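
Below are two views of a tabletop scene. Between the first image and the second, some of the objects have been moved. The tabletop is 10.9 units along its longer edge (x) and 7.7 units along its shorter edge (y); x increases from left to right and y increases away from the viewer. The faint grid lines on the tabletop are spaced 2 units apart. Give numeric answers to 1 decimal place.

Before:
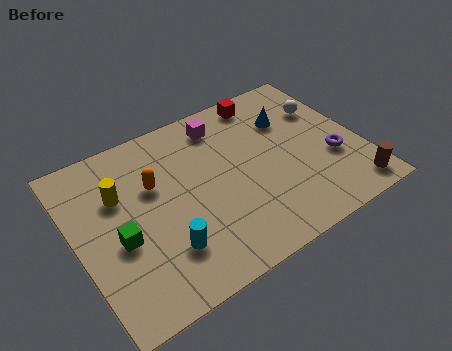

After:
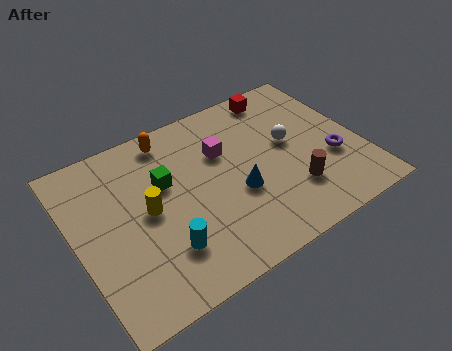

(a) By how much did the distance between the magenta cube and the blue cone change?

-0.6

Before: roughly 2.7 units apart; after: 2.1. That's 0.6 units closer together.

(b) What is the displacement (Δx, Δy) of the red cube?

(0.6, 0.0)

The red cube started near (7.8, 6.8) and ended near (8.4, 6.8).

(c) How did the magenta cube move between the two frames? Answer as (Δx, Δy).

(-0.2, -1.3)

The magenta cube started near (6.0, 6.4) and ended near (5.8, 5.1).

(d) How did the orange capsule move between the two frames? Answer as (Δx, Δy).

(0.9, 1.8)

The orange capsule was at about (3.1, 4.9) and moved to about (4.0, 6.7).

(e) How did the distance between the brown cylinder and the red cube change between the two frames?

-1.5

Before: roughly 6.2 units apart; after: 4.7. That's 1.5 units closer together.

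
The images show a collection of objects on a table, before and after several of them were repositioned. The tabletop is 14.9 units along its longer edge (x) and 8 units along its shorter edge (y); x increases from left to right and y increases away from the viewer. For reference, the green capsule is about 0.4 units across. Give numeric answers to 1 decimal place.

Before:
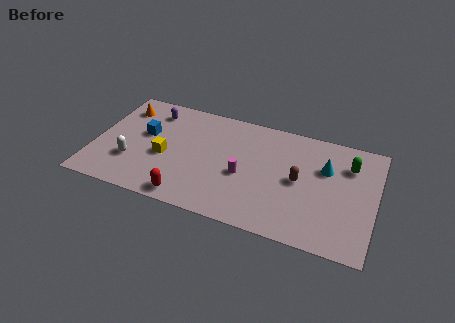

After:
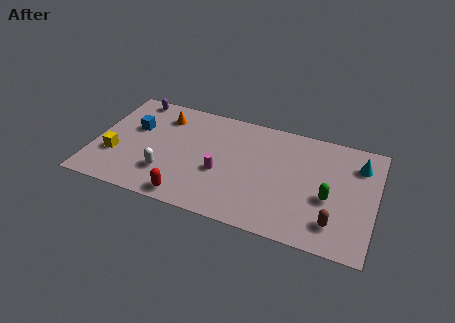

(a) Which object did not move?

the red capsule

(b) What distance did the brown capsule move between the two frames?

3.0

The brown capsule moved from about (10.9, 4.0) to (12.9, 1.7), a distance of √(2.0² + 2.3²) ≈ 3.0.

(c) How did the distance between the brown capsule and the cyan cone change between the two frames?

+2.7

They were about 1.8 units apart before and 4.5 after — 2.7 units further apart.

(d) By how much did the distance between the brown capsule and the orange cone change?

+0.6

They were about 10.0 units apart before and 10.6 after — 0.6 units further apart.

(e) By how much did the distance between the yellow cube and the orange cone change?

+0.3

The distance was about 3.9 in the first image and 4.2 in the second, so they moved 0.3 units further apart.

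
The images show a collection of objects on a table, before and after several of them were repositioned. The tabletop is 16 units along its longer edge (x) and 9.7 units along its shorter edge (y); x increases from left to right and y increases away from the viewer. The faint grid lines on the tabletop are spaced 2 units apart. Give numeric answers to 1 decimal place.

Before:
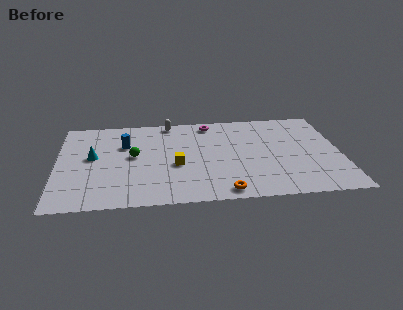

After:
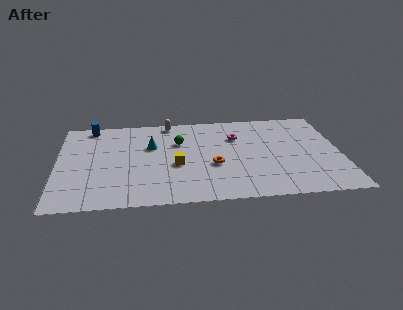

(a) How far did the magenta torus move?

2.3

The magenta torus moved from about (8.7, 8.5) to (10.2, 6.8), a distance of √(1.5² + 1.7²) ≈ 2.3.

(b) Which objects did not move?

the yellow cube and the white capsule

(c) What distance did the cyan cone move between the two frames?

3.4

The cyan cone moved from about (2.0, 5.3) to (5.3, 6.2), a distance of √(3.3² + 0.9²) ≈ 3.4.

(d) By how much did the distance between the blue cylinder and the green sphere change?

+4.1

They were about 1.4 units apart before and 5.5 after — 4.1 units further apart.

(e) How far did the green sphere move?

2.9

From (4.3, 5.2) to (6.9, 6.5), the green sphere covered √(2.6² + 1.3²) ≈ 2.9 units.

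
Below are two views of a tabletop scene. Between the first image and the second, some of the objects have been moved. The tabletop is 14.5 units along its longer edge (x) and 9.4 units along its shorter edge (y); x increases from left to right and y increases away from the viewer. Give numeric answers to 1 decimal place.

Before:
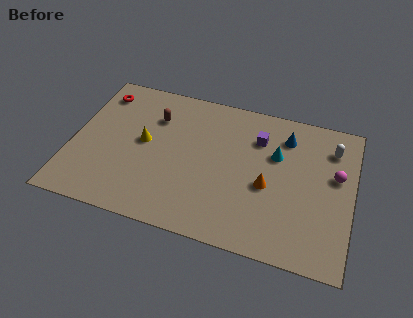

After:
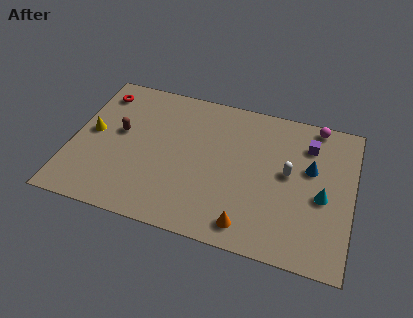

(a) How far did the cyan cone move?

3.2

The cyan cone moved from about (10.5, 6.1) to (13.0, 4.1), a distance of √(2.5² + 2.0²) ≈ 3.2.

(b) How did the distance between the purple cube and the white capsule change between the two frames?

-1.5

Before: roughly 3.8 units apart; after: 2.3. That's 1.5 units closer together.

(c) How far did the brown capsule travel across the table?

2.3

The brown capsule moved from about (4.1, 6.8) to (2.4, 5.3), a distance of √(1.7² + 1.5²) ≈ 2.3.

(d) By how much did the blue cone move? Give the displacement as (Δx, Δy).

(1.4, -1.7)

From the two frames, the blue cone sits at roughly (10.9, 7.4) before and (12.3, 5.7) after.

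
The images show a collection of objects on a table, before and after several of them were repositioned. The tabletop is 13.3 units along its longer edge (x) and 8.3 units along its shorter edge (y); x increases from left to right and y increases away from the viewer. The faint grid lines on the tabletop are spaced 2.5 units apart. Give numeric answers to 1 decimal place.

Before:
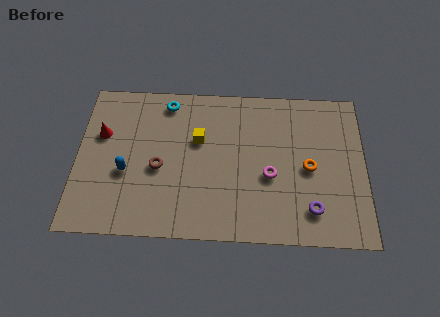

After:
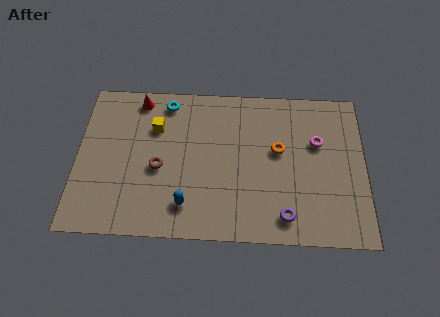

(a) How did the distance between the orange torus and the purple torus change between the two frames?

+1.3

They were about 2.2 units apart before and 3.5 after — 1.3 units further apart.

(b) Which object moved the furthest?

the blue capsule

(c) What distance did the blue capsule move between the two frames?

3.2

The blue capsule moved from about (2.3, 3.3) to (5.1, 1.7), a distance of √(2.8² + 1.6²) ≈ 3.2.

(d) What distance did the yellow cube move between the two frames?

2.1

The yellow cube moved from about (5.6, 5.2) to (3.6, 5.8), a distance of √(2.0² + 0.6²) ≈ 2.1.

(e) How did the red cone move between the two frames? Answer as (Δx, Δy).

(1.7, 2.0)

From the two frames, the red cone sits at roughly (1.1, 5.3) before and (2.8, 7.3) after.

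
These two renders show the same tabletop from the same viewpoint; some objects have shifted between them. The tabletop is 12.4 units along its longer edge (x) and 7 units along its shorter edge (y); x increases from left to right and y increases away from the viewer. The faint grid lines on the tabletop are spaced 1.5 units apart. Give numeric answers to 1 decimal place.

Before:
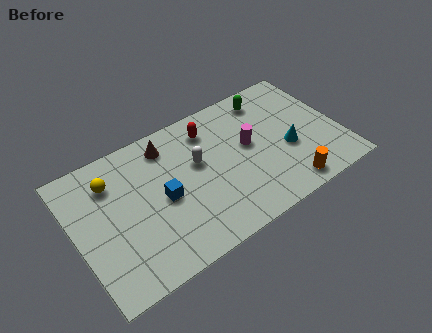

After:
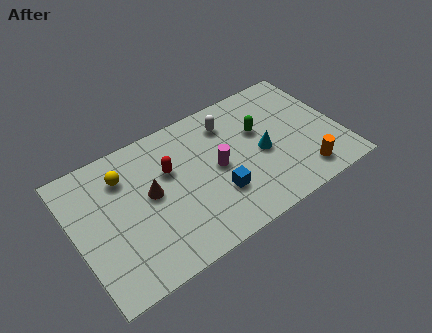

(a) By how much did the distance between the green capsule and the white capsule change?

-2.4

The distance was about 4.1 in the first image and 1.7 in the second, so they moved 2.4 units closer together.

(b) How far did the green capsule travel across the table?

1.7

From (9.5, 5.9) to (8.8, 4.4), the green capsule covered √(0.7² + 1.5²) ≈ 1.7 units.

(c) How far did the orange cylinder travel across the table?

0.9

From (9.5, 0.9) to (10.3, 1.2), the orange cylinder covered √(0.8² + 0.3²) ≈ 0.9 units.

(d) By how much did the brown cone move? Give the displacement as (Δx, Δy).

(-1.1, -2.0)

The brown cone started near (4.6, 5.8) and ended near (3.5, 3.8).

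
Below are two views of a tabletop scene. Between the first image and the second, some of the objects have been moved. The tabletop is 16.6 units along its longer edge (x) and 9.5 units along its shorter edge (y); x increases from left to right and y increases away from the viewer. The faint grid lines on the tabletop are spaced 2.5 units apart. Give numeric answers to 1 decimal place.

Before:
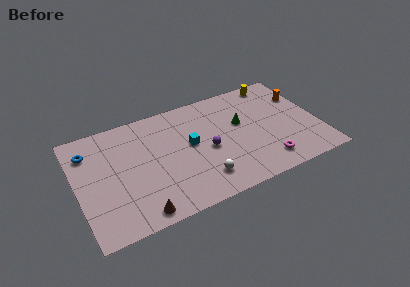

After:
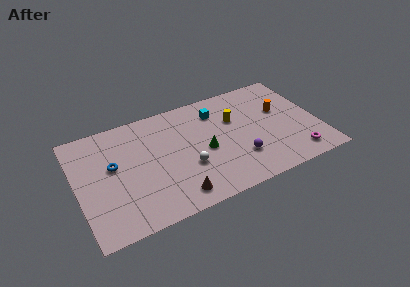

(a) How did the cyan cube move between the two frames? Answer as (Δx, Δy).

(2.1, 2.2)

From the two frames, the cyan cube sits at roughly (7.8, 5.2) before and (9.9, 7.4) after.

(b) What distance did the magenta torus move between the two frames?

2.1

The magenta torus moved from about (12.6, 1.7) to (14.7, 1.5), a distance of √(2.1² + 0.2²) ≈ 2.1.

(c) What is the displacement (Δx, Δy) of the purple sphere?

(2.0, -1.6)

From the two frames, the purple sphere sits at roughly (8.9, 4.3) before and (10.9, 2.7) after.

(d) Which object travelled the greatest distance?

the yellow cylinder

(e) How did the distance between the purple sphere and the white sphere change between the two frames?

+1.2

Before: roughly 2.4 units apart; after: 3.6. That's 1.2 units further apart.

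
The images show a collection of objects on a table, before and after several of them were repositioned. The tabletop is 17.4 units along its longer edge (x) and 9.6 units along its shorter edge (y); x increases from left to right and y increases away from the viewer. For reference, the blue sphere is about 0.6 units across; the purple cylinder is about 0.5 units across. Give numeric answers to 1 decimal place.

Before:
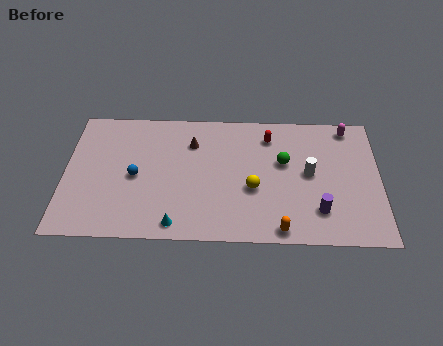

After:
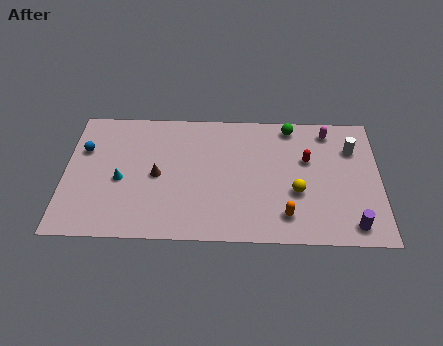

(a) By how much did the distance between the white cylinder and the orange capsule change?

+1.8

The distance was about 4.4 in the first image and 6.2 in the second, so they moved 1.8 units further apart.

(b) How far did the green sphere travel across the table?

2.7

The green sphere was near (12.1, 5.8) before and (12.5, 8.5) after, so it travelled √(0.4² + 2.7²) ≈ 2.7 units.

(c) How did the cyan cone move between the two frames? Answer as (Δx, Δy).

(-3.1, 3.1)

From the two frames, the cyan cone sits at roughly (6.2, 1.1) before and (3.1, 4.2) after.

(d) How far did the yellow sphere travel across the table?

2.4

The yellow sphere moved from about (10.4, 3.8) to (12.8, 3.6), a distance of √(2.4² + 0.2²) ≈ 2.4.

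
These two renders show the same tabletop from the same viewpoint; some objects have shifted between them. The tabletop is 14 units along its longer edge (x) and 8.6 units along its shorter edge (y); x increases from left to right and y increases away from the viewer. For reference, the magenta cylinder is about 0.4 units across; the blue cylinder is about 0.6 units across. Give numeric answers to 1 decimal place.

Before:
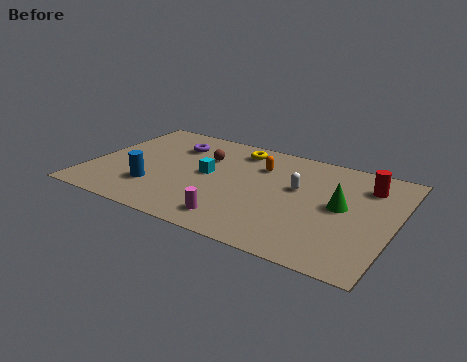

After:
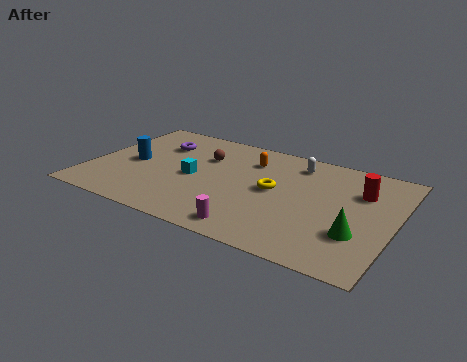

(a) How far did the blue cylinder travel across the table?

2.1

The blue cylinder moved from about (3.2, 2.4) to (1.9, 4.1), a distance of √(1.3² + 1.7²) ≈ 2.1.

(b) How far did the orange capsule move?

0.6

The orange capsule moved from about (7.6, 6.2) to (7.1, 6.5), a distance of √(0.5² + 0.3²) ≈ 0.6.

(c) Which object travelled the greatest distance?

the yellow torus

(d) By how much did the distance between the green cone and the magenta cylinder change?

-0.6

They were about 5.4 units apart before and 4.8 after — 0.6 units closer together.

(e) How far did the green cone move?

2.0

The green cone moved from about (11.6, 4.5) to (12.5, 2.7), a distance of √(0.9² + 1.8²) ≈ 2.0.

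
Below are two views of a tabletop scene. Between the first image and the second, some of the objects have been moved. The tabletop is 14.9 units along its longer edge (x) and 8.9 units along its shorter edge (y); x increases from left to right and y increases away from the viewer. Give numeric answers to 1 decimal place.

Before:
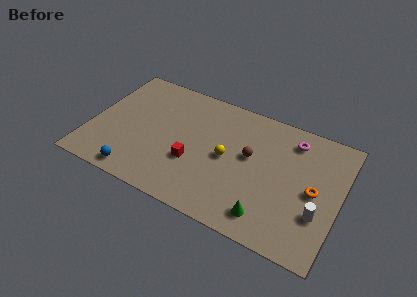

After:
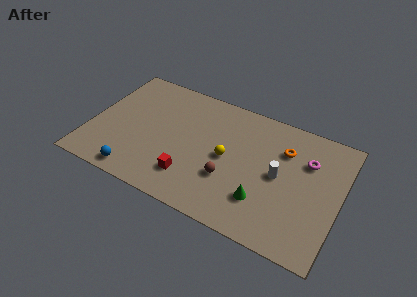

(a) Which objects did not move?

the blue sphere and the yellow sphere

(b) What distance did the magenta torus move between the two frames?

1.5

The magenta torus moved from about (11.8, 7.3) to (12.8, 6.2), a distance of √(1.0² + 1.1²) ≈ 1.5.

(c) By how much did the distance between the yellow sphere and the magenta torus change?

+0.3

The distance was about 4.6 in the first image and 4.9 in the second, so they moved 0.3 units further apart.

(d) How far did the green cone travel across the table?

1.0

The green cone moved from about (11.0, 1.5) to (10.6, 2.4), a distance of √(0.4² + 0.9²) ≈ 1.0.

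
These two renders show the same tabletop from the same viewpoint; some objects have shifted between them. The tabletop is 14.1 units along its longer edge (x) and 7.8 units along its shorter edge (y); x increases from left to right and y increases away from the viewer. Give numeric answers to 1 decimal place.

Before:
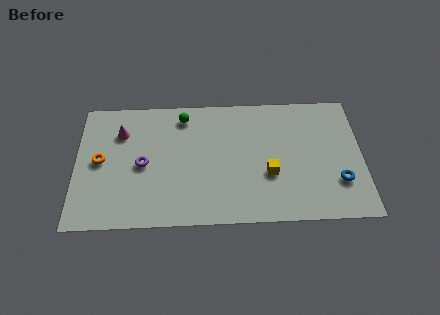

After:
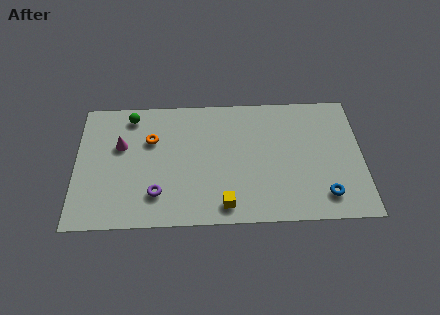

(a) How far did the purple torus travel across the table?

1.9

The purple torus was near (3.3, 3.7) before and (4.0, 1.9) after, so it travelled √(0.7² + 1.8²) ≈ 1.9 units.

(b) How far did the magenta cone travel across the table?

0.8

From (2.2, 5.7) to (2.2, 4.9), the magenta cone covered √(0.0² + 0.8²) ≈ 0.8 units.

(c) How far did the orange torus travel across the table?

2.8

From (1.2, 4.0) to (3.7, 5.2), the orange torus covered √(2.5² + 1.2²) ≈ 2.8 units.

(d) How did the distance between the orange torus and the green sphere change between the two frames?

-3.1

The distance was about 4.9 in the first image and 1.8 in the second, so they moved 3.1 units closer together.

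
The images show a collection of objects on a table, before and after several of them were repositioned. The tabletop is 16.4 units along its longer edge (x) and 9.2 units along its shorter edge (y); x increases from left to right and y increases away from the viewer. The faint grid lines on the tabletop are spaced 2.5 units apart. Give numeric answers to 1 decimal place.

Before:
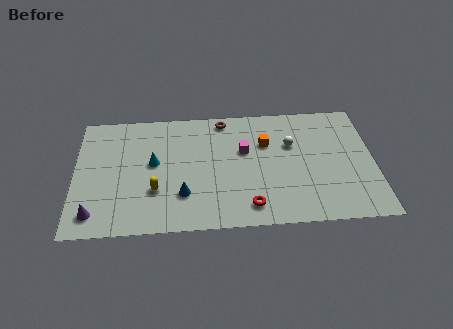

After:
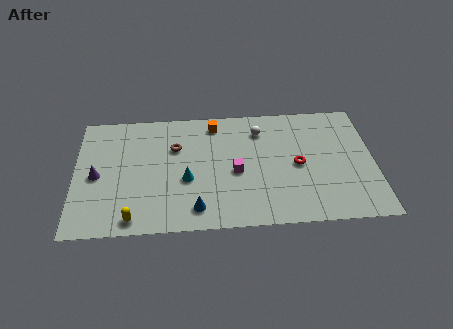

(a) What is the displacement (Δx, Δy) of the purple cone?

(0.1, 2.8)

The purple cone was at about (1.1, 1.5) and moved to about (1.2, 4.3).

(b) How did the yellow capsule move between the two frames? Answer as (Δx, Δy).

(-1.2, -2.0)

The yellow capsule was at about (4.4, 3.0) and moved to about (3.2, 1.0).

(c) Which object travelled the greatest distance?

the red torus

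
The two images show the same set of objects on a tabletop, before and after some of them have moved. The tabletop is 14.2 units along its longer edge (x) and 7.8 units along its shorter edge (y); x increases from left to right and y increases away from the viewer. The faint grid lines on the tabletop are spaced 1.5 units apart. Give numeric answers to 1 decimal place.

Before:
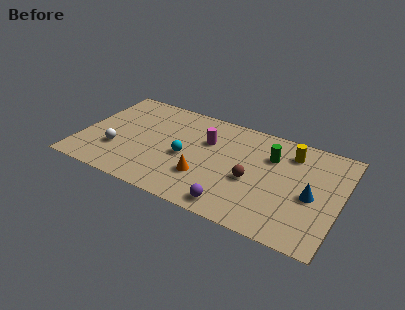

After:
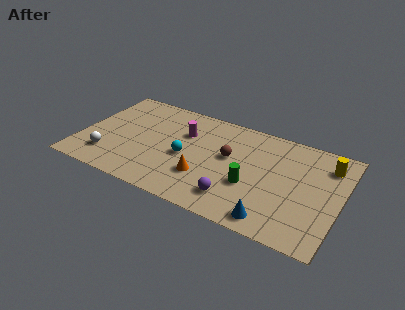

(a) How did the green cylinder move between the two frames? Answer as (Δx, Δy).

(-0.8, -2.6)

From the two frames, the green cylinder sits at roughly (10.3, 5.5) before and (9.5, 2.9) after.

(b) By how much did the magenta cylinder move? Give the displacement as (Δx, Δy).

(-1.3, 0.1)

The magenta cylinder was at about (6.8, 5.2) and moved to about (5.5, 5.3).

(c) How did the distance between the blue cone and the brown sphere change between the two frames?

+1.3

The distance was about 3.2 in the first image and 4.5 in the second, so they moved 1.3 units further apart.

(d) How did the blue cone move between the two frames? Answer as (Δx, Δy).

(-1.8, -2.5)

The blue cone started near (12.7, 3.5) and ended near (10.9, 1.0).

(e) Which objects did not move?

the orange cone and the cyan sphere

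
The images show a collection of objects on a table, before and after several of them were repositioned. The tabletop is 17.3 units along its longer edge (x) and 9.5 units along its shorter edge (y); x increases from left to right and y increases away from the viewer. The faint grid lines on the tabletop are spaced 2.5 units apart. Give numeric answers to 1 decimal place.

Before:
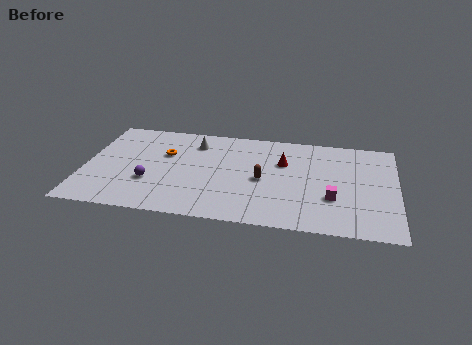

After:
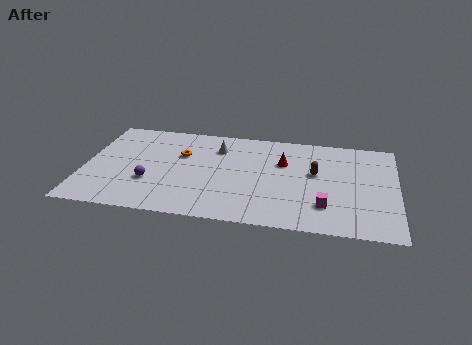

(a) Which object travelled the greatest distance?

the brown capsule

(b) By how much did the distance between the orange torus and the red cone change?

-0.9

Before: roughly 6.6 units apart; after: 5.7. That's 0.9 units closer together.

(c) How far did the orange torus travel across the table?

0.9

The orange torus was near (4.4, 6.1) before and (5.3, 6.2) after, so it travelled √(0.9² + 0.1²) ≈ 0.9 units.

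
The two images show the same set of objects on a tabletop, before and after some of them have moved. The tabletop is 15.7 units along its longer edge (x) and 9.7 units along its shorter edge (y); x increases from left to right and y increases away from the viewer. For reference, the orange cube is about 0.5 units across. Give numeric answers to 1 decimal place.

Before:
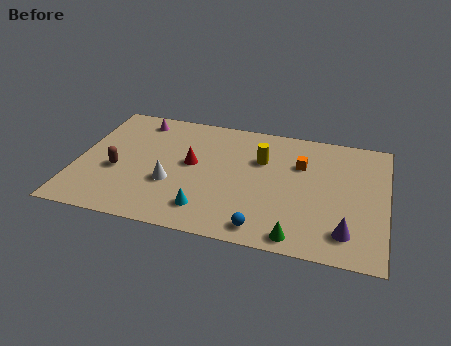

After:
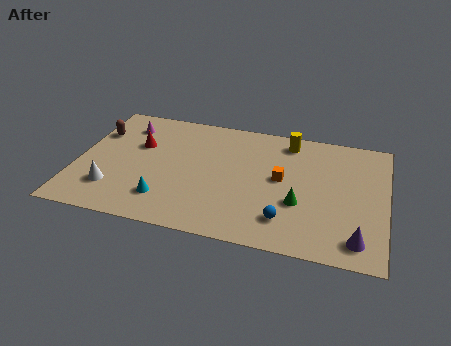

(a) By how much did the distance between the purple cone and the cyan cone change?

+2.7

The distance was about 7.0 in the first image and 9.7 in the second, so they moved 2.7 units further apart.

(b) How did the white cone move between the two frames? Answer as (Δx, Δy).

(-2.9, -1.1)

From the two frames, the white cone sits at roughly (4.9, 3.5) before and (2.0, 2.4) after.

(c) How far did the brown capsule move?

3.2

The brown capsule moved from about (2.1, 3.9) to (0.8, 6.8), a distance of √(1.3² + 2.9²) ≈ 3.2.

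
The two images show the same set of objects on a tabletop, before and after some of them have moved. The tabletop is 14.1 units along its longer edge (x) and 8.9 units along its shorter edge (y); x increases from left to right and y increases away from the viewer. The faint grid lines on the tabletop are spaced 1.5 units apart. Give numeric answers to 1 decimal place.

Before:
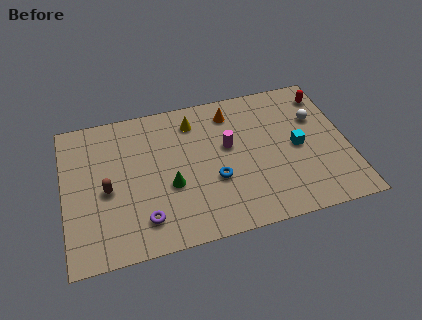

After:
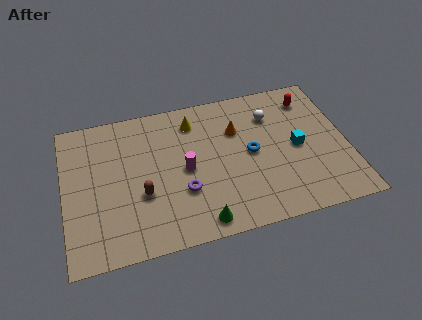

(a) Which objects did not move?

the cyan cube and the yellow cone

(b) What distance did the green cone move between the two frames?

2.8

The green cone was near (5.2, 3.5) before and (6.5, 1.0) after, so it travelled √(1.3² + 2.5²) ≈ 2.8 units.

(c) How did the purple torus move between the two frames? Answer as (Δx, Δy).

(2.0, 1.2)

From the two frames, the purple torus sits at roughly (3.8, 1.8) before and (5.8, 3.0) after.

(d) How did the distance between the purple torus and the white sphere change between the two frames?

-3.9

They were about 9.8 units apart before and 5.9 after — 3.9 units closer together.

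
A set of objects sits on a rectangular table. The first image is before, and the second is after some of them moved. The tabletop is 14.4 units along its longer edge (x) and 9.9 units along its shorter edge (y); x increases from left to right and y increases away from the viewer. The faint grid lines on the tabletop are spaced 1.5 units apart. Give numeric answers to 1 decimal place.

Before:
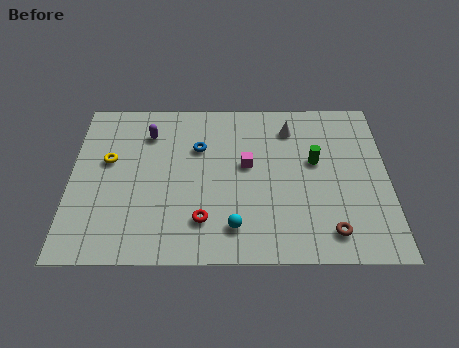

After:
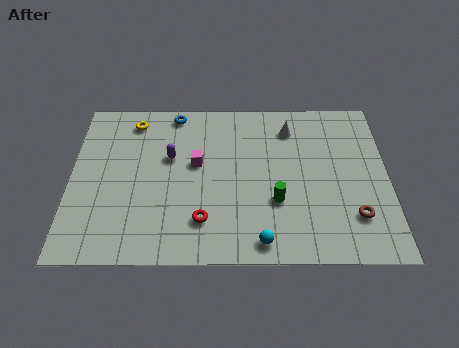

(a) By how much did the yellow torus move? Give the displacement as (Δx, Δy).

(1.1, 2.5)

The yellow torus started near (1.7, 5.9) and ended near (2.8, 8.4).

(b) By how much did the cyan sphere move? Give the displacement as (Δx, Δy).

(1.2, -0.8)

The cyan sphere was at about (7.4, 1.9) and moved to about (8.6, 1.1).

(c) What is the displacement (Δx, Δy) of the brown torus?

(1.1, 0.9)

The brown torus started near (11.7, 1.6) and ended near (12.8, 2.5).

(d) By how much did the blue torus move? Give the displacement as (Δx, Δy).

(-1.1, 2.2)

From the two frames, the blue torus sits at roughly (5.8, 6.7) before and (4.7, 8.9) after.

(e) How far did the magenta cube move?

2.3

The magenta cube moved from about (8.0, 5.6) to (5.7, 5.7), a distance of √(2.3² + 0.1²) ≈ 2.3.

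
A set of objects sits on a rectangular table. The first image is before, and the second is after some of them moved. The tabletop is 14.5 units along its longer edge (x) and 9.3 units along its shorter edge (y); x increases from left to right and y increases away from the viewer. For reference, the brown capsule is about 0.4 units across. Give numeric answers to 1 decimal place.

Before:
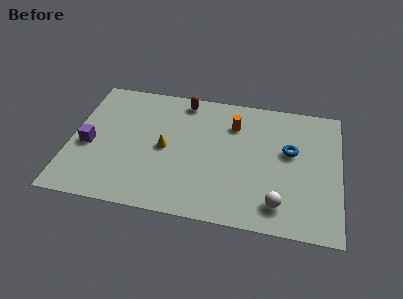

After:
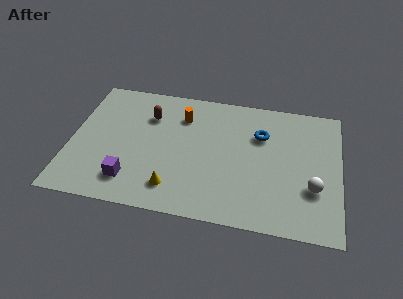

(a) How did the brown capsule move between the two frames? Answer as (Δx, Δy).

(-1.8, -1.5)

The brown capsule was at about (5.9, 8.2) and moved to about (4.1, 6.7).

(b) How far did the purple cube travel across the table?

3.2

From (1.0, 4.0) to (3.4, 1.9), the purple cube covered √(2.4² + 2.1²) ≈ 3.2 units.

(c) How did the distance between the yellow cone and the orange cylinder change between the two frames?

+0.9

Before: roughly 4.3 units apart; after: 5.2. That's 0.9 units further apart.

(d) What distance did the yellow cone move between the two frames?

2.8

The yellow cone was near (5.1, 4.5) before and (5.7, 1.8) after, so it travelled √(0.6² + 2.7²) ≈ 2.8 units.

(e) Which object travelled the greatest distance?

the purple cube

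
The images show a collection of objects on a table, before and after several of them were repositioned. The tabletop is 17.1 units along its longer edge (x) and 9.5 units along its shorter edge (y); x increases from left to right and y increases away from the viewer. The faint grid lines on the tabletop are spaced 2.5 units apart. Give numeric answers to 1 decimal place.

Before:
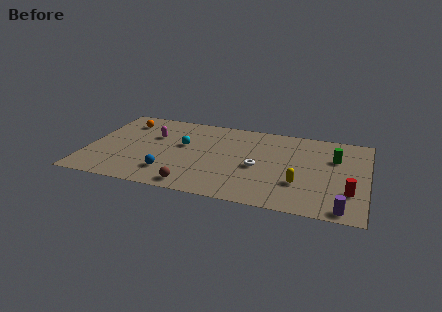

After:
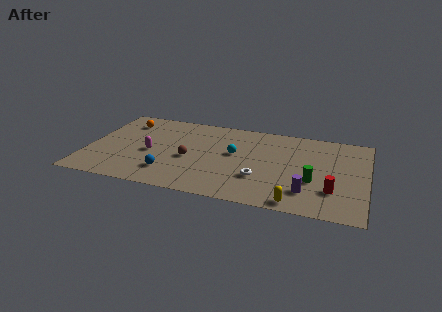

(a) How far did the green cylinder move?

3.1

The green cylinder moved from about (15.1, 6.4) to (13.9, 3.5), a distance of √(1.2² + 2.9²) ≈ 3.1.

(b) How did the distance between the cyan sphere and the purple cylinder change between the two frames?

-5.4

They were about 11.0 units apart before and 5.6 after — 5.4 units closer together.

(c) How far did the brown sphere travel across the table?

3.0

From (6.8, 1.1) to (6.3, 4.1), the brown sphere covered √(0.5² + 3.0²) ≈ 3.0 units.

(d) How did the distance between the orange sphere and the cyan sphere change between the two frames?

+3.1

They were about 4.2 units apart before and 7.3 after — 3.1 units further apart.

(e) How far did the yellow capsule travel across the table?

2.1

The yellow capsule was near (13.1, 3.0) before and (13.0, 0.9) after, so it travelled √(0.1² + 2.1²) ≈ 2.1 units.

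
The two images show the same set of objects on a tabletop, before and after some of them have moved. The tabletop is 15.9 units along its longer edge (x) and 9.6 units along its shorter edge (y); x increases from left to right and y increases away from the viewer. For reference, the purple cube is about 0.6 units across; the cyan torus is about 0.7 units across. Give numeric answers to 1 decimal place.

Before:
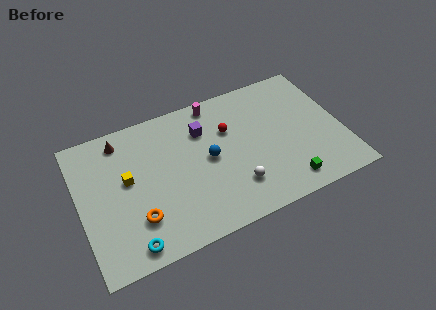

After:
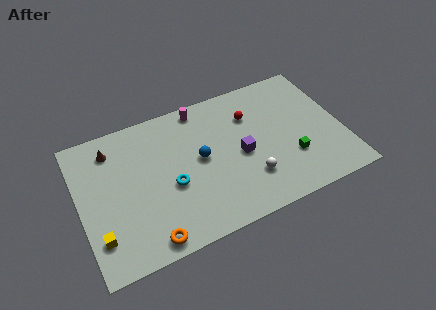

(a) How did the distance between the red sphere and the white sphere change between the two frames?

+0.3

Before: roughly 4.0 units apart; after: 4.3. That's 0.3 units further apart.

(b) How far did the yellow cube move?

3.7

From (2.9, 5.4) to (0.9, 2.3), the yellow cube covered √(2.0² + 3.1²) ≈ 3.7 units.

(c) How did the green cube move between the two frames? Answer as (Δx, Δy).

(0.5, 1.6)

From the two frames, the green cube sits at roughly (12.1, 1.4) before and (12.6, 3.0) after.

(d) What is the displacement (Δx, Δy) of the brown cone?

(-0.6, -0.4)

The brown cone started near (2.8, 8.2) and ended near (2.2, 7.8).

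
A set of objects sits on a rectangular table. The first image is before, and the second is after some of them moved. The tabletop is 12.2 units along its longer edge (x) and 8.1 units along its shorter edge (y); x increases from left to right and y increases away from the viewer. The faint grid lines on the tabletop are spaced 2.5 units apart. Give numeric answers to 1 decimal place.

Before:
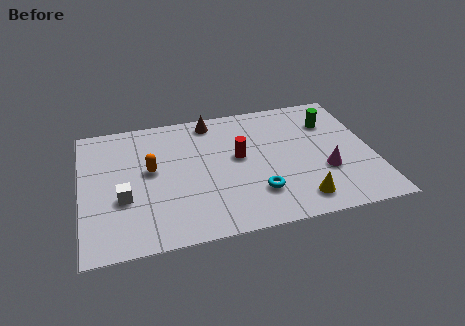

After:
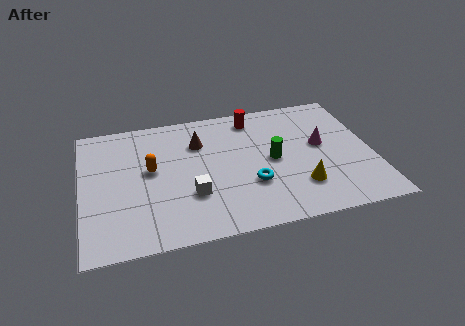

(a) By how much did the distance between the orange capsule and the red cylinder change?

+1.4

They were about 3.7 units apart before and 5.1 after — 1.4 units further apart.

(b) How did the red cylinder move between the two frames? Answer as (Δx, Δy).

(0.8, 2.4)

From the two frames, the red cylinder sits at roughly (6.6, 4.5) before and (7.4, 6.9) after.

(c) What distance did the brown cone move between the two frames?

1.4

The brown cone was near (5.6, 7.1) before and (5.0, 5.8) after, so it travelled √(0.6² + 1.3²) ≈ 1.4 units.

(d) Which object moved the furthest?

the green cylinder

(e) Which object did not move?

the orange capsule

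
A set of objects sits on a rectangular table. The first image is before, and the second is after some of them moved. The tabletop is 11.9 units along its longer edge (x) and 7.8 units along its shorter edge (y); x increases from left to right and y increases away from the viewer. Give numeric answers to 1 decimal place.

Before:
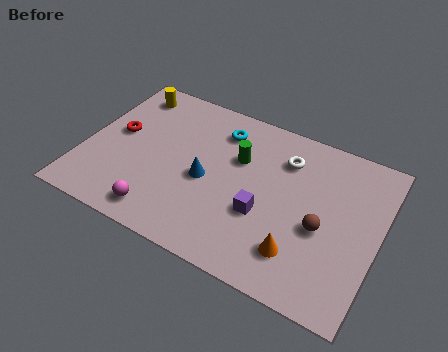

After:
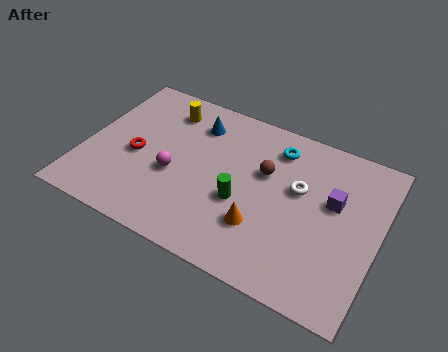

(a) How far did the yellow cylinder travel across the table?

1.6

From (1.3, 6.6) to (2.9, 6.3), the yellow cylinder covered √(1.6² + 0.3²) ≈ 1.6 units.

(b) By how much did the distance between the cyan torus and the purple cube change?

-1.0

The distance was about 4.0 in the first image and 3.0 in the second, so they moved 1.0 units closer together.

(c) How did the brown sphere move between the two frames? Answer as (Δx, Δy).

(-2.5, 1.6)

The brown sphere was at about (9.7, 3.3) and moved to about (7.2, 4.9).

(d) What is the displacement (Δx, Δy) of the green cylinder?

(0.4, -2.0)

The green cylinder started near (6.1, 5.1) and ended near (6.5, 3.1).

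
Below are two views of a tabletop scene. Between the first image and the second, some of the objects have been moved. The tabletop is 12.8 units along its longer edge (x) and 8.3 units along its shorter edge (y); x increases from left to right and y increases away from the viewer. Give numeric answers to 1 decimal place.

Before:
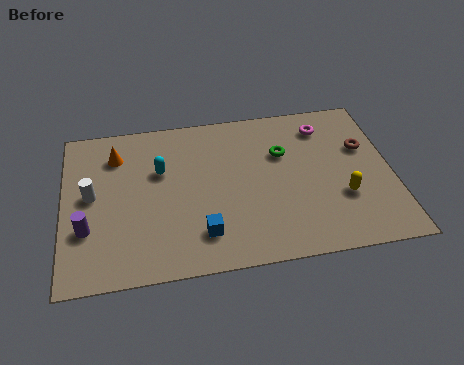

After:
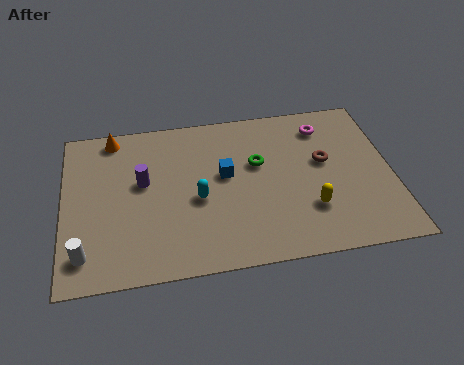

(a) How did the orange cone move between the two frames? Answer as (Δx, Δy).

(-0.1, 1.0)

From the two frames, the orange cone sits at roughly (2.1, 6.4) before and (2.0, 7.4) after.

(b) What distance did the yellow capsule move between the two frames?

1.4

The yellow capsule was near (10.8, 2.8) before and (9.5, 2.4) after, so it travelled √(1.3² + 0.4²) ≈ 1.4 units.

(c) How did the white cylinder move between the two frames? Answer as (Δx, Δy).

(-0.3, -2.9)

The white cylinder started near (1.1, 4.4) and ended near (0.8, 1.5).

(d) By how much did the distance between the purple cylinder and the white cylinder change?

+2.3

They were about 1.7 units apart before and 4.0 after — 2.3 units further apart.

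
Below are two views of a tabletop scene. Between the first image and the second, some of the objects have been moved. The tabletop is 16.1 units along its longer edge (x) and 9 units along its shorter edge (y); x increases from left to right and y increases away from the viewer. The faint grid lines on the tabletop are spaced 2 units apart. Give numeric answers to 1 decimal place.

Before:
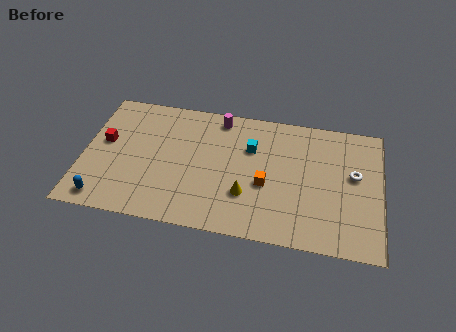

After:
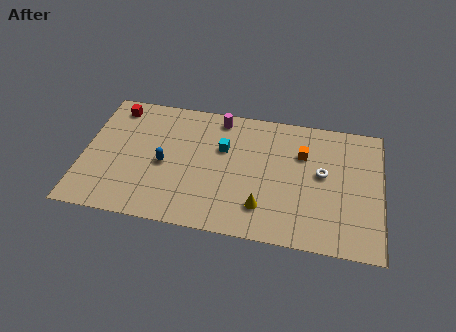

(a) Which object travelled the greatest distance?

the blue capsule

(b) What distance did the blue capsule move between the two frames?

4.3

The blue capsule was near (1.3, 1.1) before and (4.4, 4.1) after, so it travelled √(3.1² + 3.0²) ≈ 4.3 units.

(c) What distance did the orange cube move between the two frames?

3.1

The orange cube moved from about (9.9, 3.7) to (11.8, 6.2), a distance of √(1.9² + 2.5²) ≈ 3.1.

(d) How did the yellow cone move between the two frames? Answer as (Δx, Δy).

(0.9, -0.7)

The yellow cone was at about (8.9, 2.8) and moved to about (9.8, 2.1).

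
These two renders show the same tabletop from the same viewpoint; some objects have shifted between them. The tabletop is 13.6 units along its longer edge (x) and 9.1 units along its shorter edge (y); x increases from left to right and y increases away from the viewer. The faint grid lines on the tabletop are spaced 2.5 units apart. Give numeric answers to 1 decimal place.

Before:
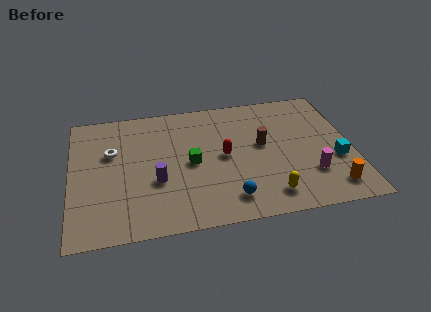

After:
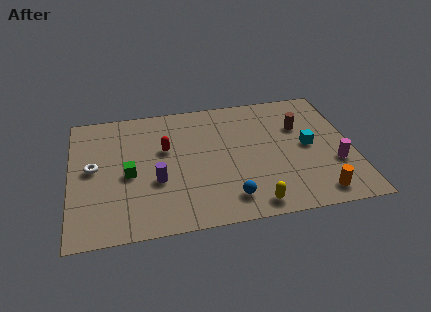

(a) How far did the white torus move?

1.3

The white torus was near (2.0, 5.8) before and (1.1, 4.8) after, so it travelled √(0.9² + 1.0²) ≈ 1.3 units.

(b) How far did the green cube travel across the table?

3.0

From (5.8, 4.4) to (2.8, 4.1), the green cube covered √(3.0² + 0.3²) ≈ 3.0 units.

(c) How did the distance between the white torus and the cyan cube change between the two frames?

-0.7

Before: roughly 11.1 units apart; after: 10.4. That's 0.7 units closer together.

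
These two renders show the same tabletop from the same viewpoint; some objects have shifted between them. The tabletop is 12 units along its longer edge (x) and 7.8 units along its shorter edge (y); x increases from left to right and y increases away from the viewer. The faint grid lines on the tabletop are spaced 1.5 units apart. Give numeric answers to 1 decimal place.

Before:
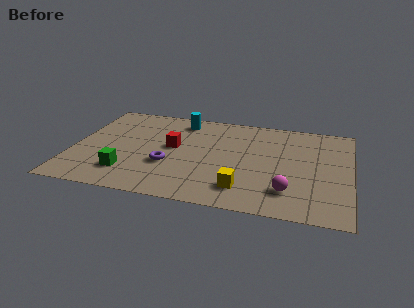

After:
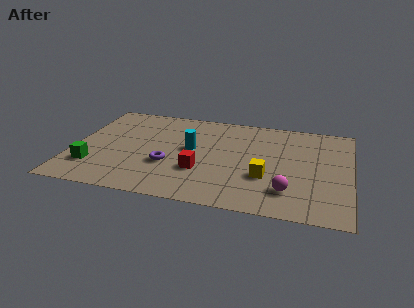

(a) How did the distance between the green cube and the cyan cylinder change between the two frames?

-0.5

The distance was about 5.2 in the first image and 4.7 in the second, so they moved 0.5 units closer together.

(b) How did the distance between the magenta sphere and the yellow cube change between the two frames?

-0.6

They were about 1.9 units apart before and 1.3 after — 0.6 units closer together.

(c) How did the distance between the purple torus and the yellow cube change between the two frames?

+0.7

The distance was about 3.5 in the first image and 4.2 in the second, so they moved 0.7 units further apart.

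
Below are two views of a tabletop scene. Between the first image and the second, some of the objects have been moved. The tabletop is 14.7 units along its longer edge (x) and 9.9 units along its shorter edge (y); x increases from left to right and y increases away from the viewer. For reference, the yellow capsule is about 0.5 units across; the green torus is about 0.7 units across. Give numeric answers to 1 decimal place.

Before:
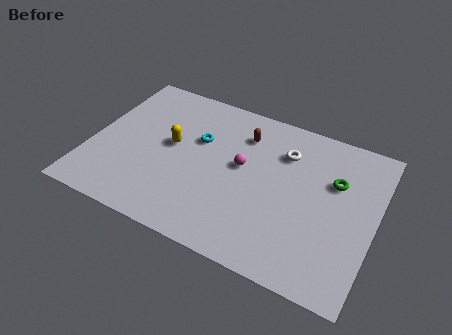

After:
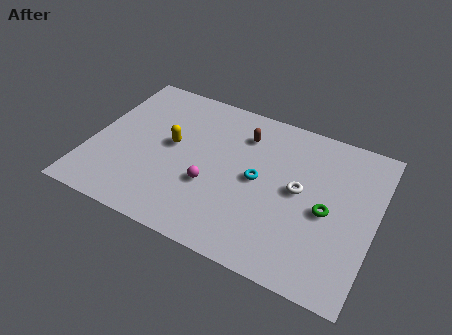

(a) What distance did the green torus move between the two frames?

2.0

The green torus was near (12.5, 6.5) before and (12.3, 4.5) after, so it travelled √(0.2² + 2.0²) ≈ 2.0 units.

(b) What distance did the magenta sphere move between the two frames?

2.4

The magenta sphere was near (7.8, 5.5) before and (6.4, 3.6) after, so it travelled √(1.4² + 1.9²) ≈ 2.4 units.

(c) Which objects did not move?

the yellow capsule and the brown capsule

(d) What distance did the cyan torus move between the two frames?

3.5

From (5.4, 6.3) to (8.7, 5.0), the cyan torus covered √(3.3² + 1.3²) ≈ 3.5 units.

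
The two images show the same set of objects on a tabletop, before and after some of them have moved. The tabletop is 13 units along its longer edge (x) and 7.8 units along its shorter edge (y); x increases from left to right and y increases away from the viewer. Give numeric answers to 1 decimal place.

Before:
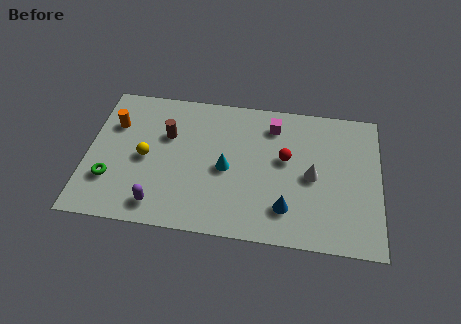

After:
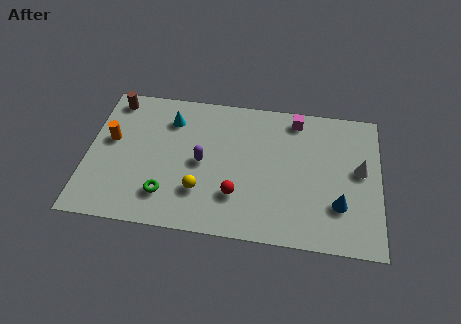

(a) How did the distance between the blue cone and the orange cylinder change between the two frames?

+1.8

Before: roughly 8.6 units apart; after: 10.4. That's 1.8 units further apart.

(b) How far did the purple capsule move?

3.2

The purple capsule moved from about (3.3, 1.2) to (5.1, 3.8), a distance of √(1.8² + 2.6²) ≈ 3.2.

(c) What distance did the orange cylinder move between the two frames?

0.9

The orange cylinder was near (1.1, 5.4) before and (1.0, 4.5) after, so it travelled √(0.1² + 0.9²) ≈ 0.9 units.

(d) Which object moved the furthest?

the cyan cone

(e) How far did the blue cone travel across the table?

2.4

The blue cone was near (8.9, 1.8) before and (11.2, 2.3) after, so it travelled √(2.3² + 0.5²) ≈ 2.4 units.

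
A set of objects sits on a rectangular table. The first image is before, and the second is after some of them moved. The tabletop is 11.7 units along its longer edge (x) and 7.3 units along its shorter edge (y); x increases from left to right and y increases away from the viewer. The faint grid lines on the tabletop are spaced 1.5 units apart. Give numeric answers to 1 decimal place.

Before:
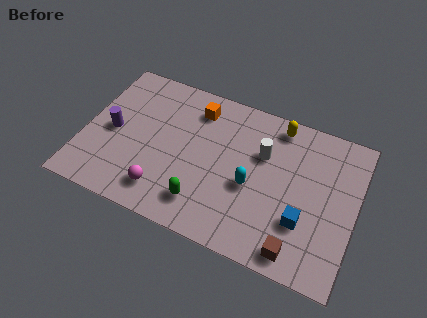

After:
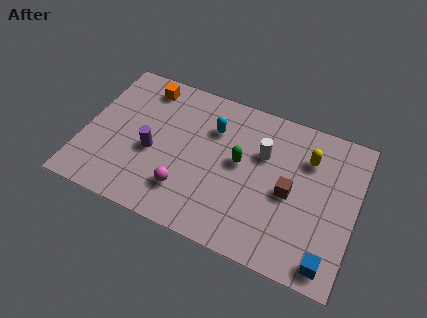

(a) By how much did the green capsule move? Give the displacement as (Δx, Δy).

(1.3, 2.5)

The green capsule started near (5.4, 1.5) and ended near (6.7, 4.0).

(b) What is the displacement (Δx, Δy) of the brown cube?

(-0.6, 2.5)

The brown cube was at about (9.5, 0.9) and moved to about (8.9, 3.4).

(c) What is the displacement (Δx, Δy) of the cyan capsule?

(-1.9, 2.1)

The cyan capsule started near (7.3, 3.1) and ended near (5.4, 5.2).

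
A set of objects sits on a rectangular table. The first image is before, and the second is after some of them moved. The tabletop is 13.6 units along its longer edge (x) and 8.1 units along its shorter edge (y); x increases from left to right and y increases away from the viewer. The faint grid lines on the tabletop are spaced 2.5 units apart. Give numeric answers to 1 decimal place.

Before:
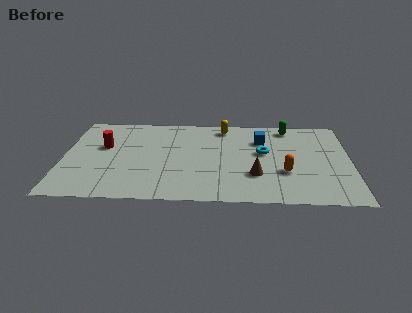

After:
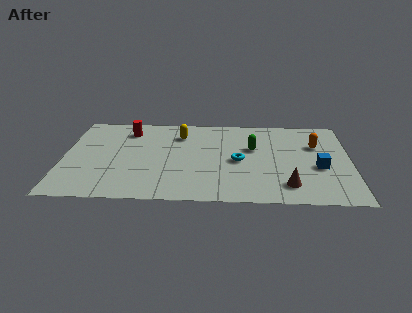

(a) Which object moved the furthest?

the blue cube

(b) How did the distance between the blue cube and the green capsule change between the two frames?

+1.7

Before: roughly 1.8 units apart; after: 3.5. That's 1.7 units further apart.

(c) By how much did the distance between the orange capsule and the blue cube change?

-1.1

They were about 3.2 units apart before and 2.1 after — 1.1 units closer together.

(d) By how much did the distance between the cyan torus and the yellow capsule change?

+0.6

The distance was about 3.1 in the first image and 3.7 in the second, so they moved 0.6 units further apart.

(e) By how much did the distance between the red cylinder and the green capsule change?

-2.9

They were about 9.1 units apart before and 6.2 after — 2.9 units closer together.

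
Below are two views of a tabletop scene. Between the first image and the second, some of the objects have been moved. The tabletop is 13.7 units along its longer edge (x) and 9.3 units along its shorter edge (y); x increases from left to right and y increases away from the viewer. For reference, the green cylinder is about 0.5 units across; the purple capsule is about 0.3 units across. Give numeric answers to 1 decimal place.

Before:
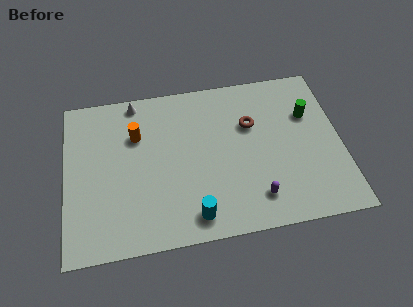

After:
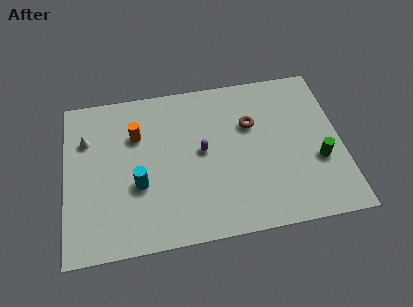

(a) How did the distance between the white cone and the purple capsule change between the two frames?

-2.8

Before: roughly 8.7 units apart; after: 5.9. That's 2.8 units closer together.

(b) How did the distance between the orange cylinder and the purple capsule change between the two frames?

-3.8

The distance was about 7.3 in the first image and 3.5 in the second, so they moved 3.8 units closer together.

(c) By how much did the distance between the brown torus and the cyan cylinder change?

+0.6

Before: roughly 5.7 units apart; after: 6.3. That's 0.6 units further apart.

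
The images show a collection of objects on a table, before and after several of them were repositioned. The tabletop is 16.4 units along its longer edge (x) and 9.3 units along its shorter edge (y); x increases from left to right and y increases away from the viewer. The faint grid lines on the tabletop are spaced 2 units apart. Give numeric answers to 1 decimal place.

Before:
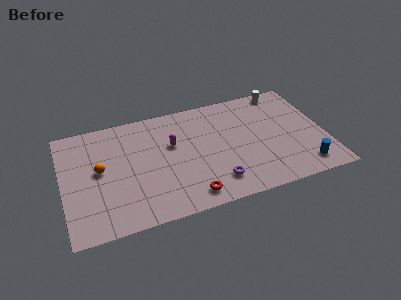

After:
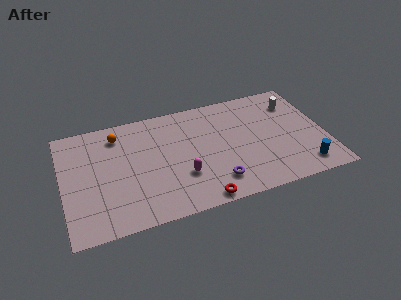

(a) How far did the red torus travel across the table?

0.8

The red torus moved from about (7.6, 1.3) to (8.2, 0.8), a distance of √(0.6² + 0.5²) ≈ 0.8.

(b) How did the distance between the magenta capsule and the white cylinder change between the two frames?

+0.8

They were about 7.7 units apart before and 8.5 after — 0.8 units further apart.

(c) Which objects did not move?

the purple torus and the blue cylinder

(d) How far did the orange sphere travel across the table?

2.9

The orange sphere was near (2.3, 5.0) before and (3.6, 7.6) after, so it travelled √(1.3² + 2.6²) ≈ 2.9 units.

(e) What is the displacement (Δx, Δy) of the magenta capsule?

(0.4, -2.8)

The magenta capsule started near (6.9, 5.8) and ended near (7.3, 3.0).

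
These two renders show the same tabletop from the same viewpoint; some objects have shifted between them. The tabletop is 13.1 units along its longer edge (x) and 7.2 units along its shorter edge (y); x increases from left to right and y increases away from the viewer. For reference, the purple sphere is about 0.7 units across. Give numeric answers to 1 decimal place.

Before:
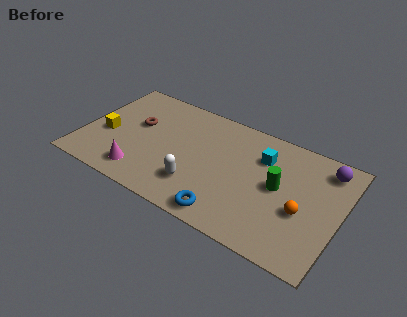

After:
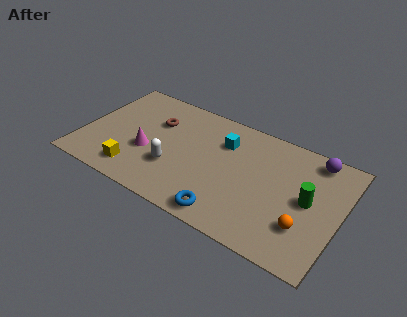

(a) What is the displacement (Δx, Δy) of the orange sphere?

(0.2, -0.8)

The orange sphere was at about (11.3, 2.9) and moved to about (11.5, 2.1).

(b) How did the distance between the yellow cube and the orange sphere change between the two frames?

-1.6

Before: roughly 10.1 units apart; after: 8.5. That's 1.6 units closer together.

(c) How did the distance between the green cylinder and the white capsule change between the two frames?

+2.5

The distance was about 4.3 in the first image and 6.8 in the second, so they moved 2.5 units further apart.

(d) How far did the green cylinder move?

1.5

The green cylinder was near (10.0, 3.8) before and (11.5, 3.7) after, so it travelled √(1.5² + 0.1²) ≈ 1.5 units.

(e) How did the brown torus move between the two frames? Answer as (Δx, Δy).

(0.9, 0.6)

The brown torus was at about (2.6, 4.3) and moved to about (3.5, 4.9).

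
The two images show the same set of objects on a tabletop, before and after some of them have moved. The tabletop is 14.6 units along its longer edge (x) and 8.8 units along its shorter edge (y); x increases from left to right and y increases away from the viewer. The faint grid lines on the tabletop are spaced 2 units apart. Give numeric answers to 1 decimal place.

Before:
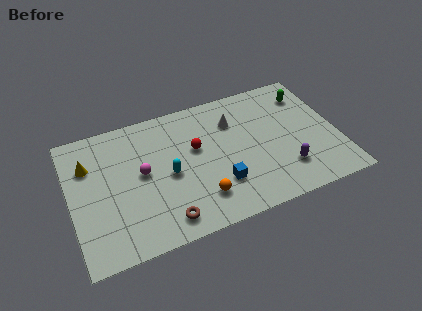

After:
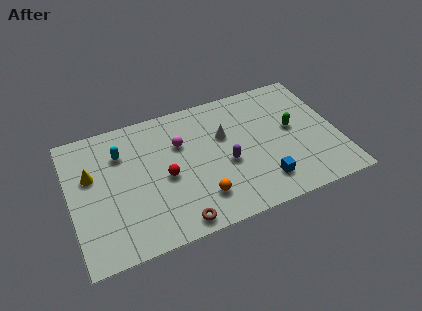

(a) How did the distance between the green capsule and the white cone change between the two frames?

-0.4

The distance was about 4.2 in the first image and 3.8 in the second, so they moved 0.4 units closer together.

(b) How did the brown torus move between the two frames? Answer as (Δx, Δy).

(0.6, -0.4)

The brown torus was at about (4.8, 1.3) and moved to about (5.4, 0.9).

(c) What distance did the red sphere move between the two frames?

2.2

From (6.9, 5.3) to (5.1, 4.0), the red sphere covered √(1.8² + 1.3²) ≈ 2.2 units.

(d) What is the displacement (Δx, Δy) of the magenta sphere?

(2.2, 1.2)

The magenta sphere was at about (3.9, 4.7) and moved to about (6.1, 5.9).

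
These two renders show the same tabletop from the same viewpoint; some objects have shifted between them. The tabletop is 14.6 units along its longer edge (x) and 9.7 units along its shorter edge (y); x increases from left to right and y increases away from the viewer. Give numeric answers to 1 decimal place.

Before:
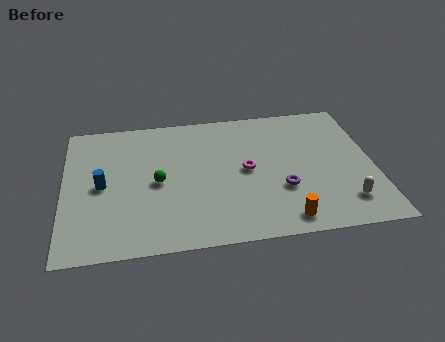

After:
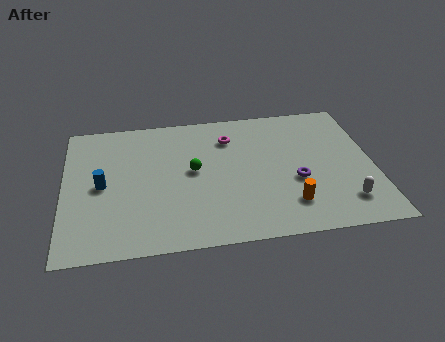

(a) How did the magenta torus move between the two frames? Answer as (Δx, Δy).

(-0.7, 2.5)

The magenta torus was at about (8.6, 4.9) and moved to about (7.9, 7.4).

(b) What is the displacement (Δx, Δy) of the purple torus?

(0.7, 0.5)

The purple torus started near (10.2, 3.3) and ended near (10.9, 3.8).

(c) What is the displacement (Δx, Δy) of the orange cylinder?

(0.3, 1.0)

From the two frames, the orange cylinder sits at roughly (10.2, 1.2) before and (10.5, 2.2) after.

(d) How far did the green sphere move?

1.8

From (4.4, 4.6) to (6.1, 5.2), the green sphere covered √(1.7² + 0.6²) ≈ 1.8 units.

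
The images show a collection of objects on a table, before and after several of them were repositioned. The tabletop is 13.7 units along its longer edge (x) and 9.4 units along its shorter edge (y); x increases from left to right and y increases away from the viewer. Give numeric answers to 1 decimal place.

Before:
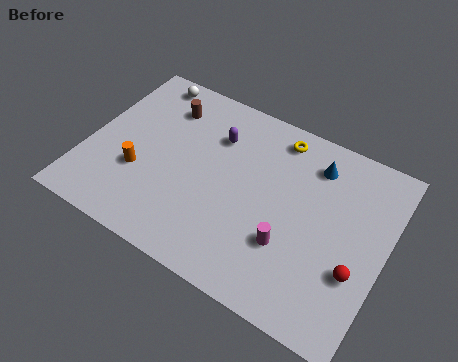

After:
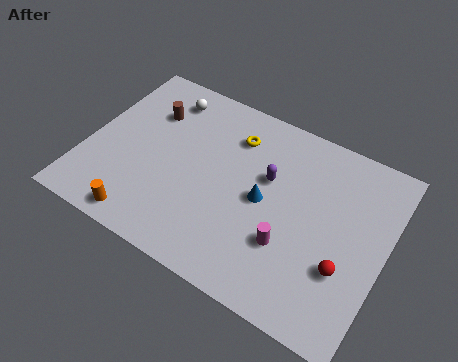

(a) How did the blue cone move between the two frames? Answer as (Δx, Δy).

(-1.9, -2.9)

The blue cone was at about (10.1, 7.5) and moved to about (8.2, 4.6).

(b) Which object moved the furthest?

the blue cone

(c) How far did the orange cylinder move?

2.4

The orange cylinder moved from about (2.6, 3.3) to (3.2, 1.0), a distance of √(0.6² + 2.3²) ≈ 2.4.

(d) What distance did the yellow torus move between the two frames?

2.1

From (8.3, 8.1) to (6.4, 7.2), the yellow torus covered √(1.9² + 0.9²) ≈ 2.1 units.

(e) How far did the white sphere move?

1.2

From (2.0, 8.4) to (3.0, 7.8), the white sphere covered √(1.0² + 0.6²) ≈ 1.2 units.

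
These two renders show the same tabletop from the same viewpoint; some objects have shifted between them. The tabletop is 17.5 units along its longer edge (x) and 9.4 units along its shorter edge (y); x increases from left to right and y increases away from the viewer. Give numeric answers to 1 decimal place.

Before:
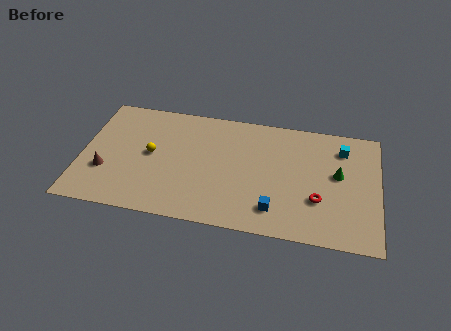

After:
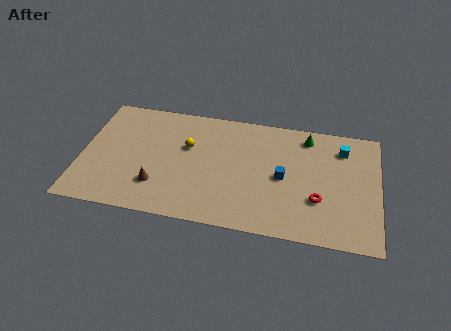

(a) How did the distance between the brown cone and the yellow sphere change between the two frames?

+0.6

The distance was about 3.2 in the first image and 3.8 in the second, so they moved 0.6 units further apart.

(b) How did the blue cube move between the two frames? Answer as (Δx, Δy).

(0.4, 2.6)

The blue cube was at about (11.5, 1.9) and moved to about (11.9, 4.5).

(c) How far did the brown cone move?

3.2

From (1.5, 3.1) to (4.6, 2.5), the brown cone covered √(3.1² + 0.6²) ≈ 3.2 units.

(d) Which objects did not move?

the cyan cube and the red torus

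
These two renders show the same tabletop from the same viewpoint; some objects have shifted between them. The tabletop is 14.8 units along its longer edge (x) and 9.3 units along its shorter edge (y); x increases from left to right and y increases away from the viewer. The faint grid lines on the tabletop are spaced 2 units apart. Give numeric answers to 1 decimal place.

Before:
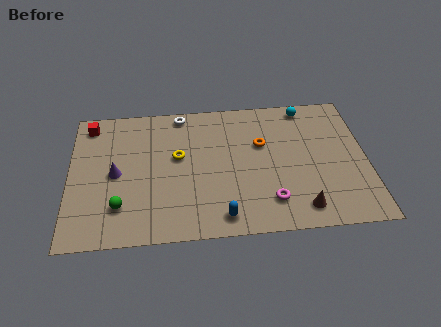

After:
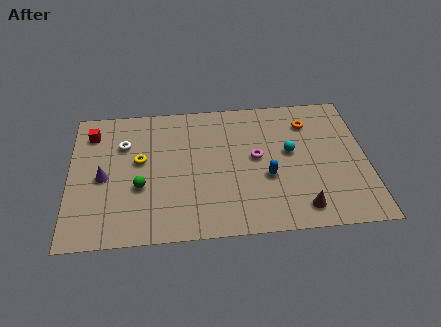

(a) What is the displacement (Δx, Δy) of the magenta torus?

(-0.6, 3.0)

The magenta torus was at about (9.9, 2.0) and moved to about (9.3, 5.0).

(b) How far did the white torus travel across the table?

3.5

The white torus was near (5.6, 8.4) before and (2.7, 6.5) after, so it travelled √(2.9² + 1.9²) ≈ 3.5 units.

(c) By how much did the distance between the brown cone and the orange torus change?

+1.0

They were about 4.8 units apart before and 5.8 after — 1.0 units further apart.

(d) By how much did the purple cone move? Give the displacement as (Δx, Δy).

(-0.6, -0.2)

The purple cone was at about (2.3, 4.5) and moved to about (1.7, 4.3).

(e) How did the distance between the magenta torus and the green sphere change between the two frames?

-1.4

They were about 7.4 units apart before and 6.0 after — 1.4 units closer together.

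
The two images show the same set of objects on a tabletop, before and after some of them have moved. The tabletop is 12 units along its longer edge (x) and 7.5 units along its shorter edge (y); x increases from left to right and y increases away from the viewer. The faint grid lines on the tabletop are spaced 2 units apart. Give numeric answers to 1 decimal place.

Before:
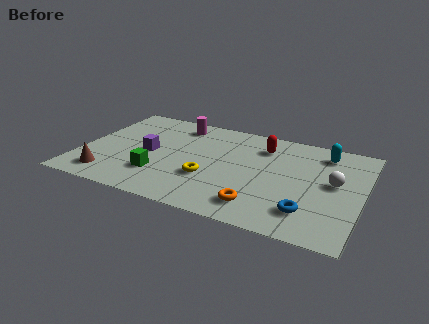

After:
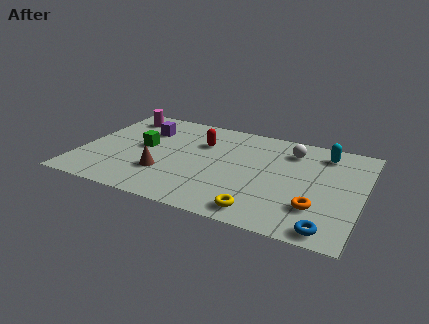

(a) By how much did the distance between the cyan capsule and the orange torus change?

-1.2

Before: roughly 5.3 units apart; after: 4.1. That's 1.2 units closer together.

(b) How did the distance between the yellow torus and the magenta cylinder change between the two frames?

+4.4

Before: roughly 4.1 units apart; after: 8.5. That's 4.4 units further apart.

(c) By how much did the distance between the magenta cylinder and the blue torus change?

+3.3

The distance was about 7.6 in the first image and 10.9 in the second, so they moved 3.3 units further apart.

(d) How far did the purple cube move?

1.8

From (2.9, 3.6) to (2.5, 5.4), the purple cube covered √(0.4² + 1.8²) ≈ 1.8 units.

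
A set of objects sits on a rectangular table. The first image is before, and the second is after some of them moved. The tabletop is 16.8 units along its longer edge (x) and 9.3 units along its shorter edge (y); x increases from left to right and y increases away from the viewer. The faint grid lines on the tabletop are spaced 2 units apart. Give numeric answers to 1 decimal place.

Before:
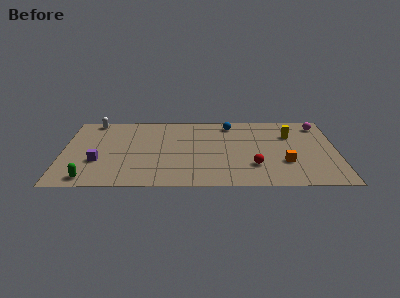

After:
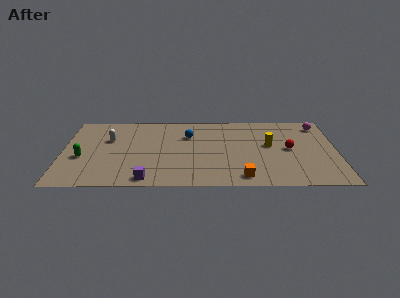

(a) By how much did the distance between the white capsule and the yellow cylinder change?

-2.4

Before: roughly 12.3 units apart; after: 9.9. That's 2.4 units closer together.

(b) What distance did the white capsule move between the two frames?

2.6

The white capsule was near (1.8, 8.4) before and (2.8, 6.0) after, so it travelled √(1.0² + 2.4²) ≈ 2.6 units.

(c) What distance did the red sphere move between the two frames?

3.0

The red sphere moved from about (11.7, 2.6) to (13.9, 4.7), a distance of √(2.2² + 2.1²) ≈ 3.0.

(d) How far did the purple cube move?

3.7

The purple cube moved from about (2.2, 3.2) to (5.2, 1.0), a distance of √(3.0² + 2.2²) ≈ 3.7.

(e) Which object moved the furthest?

the purple cube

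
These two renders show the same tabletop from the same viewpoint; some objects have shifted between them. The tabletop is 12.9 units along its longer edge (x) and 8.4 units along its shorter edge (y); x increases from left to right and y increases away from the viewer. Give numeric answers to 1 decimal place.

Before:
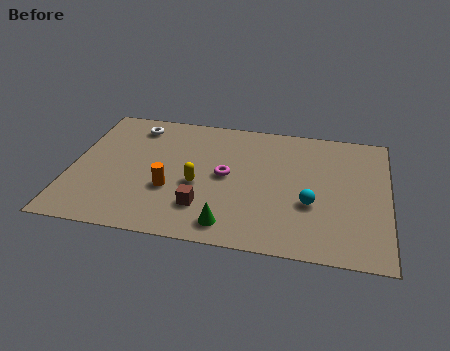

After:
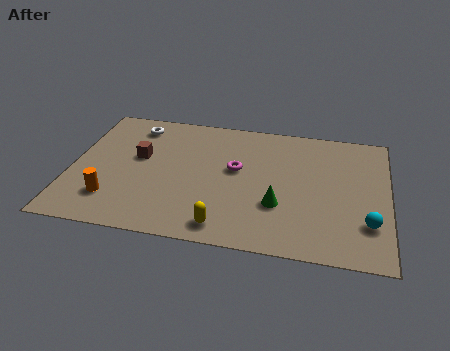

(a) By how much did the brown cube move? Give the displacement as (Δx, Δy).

(-2.8, 2.8)

From the two frames, the brown cube sits at roughly (5.5, 2.1) before and (2.7, 4.9) after.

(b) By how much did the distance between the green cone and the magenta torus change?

-0.4

Before: roughly 3.1 units apart; after: 2.7. That's 0.4 units closer together.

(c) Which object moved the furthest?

the brown cube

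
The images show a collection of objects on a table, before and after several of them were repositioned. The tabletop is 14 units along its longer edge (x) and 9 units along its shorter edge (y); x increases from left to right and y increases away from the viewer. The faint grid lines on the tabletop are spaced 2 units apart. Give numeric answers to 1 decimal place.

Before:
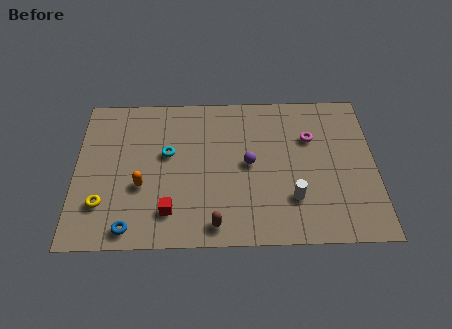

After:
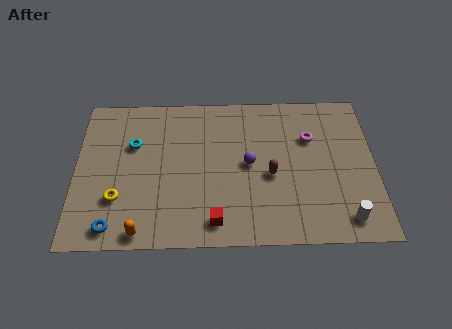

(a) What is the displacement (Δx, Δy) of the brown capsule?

(2.6, 2.8)

From the two frames, the brown capsule sits at roughly (6.5, 1.1) before and (9.1, 3.9) after.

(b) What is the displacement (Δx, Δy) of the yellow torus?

(0.7, 0.3)

From the two frames, the yellow torus sits at roughly (1.3, 2.4) before and (2.0, 2.7) after.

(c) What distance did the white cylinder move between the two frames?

2.7

The white cylinder moved from about (10.1, 2.5) to (12.5, 1.3), a distance of √(2.4² + 1.2²) ≈ 2.7.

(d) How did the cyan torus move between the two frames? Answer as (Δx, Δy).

(-1.6, 0.6)

The cyan torus started near (4.3, 5.3) and ended near (2.7, 5.9).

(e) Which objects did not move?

the magenta torus and the purple sphere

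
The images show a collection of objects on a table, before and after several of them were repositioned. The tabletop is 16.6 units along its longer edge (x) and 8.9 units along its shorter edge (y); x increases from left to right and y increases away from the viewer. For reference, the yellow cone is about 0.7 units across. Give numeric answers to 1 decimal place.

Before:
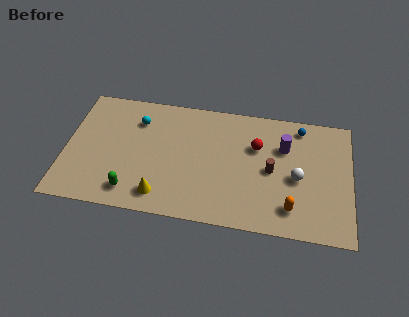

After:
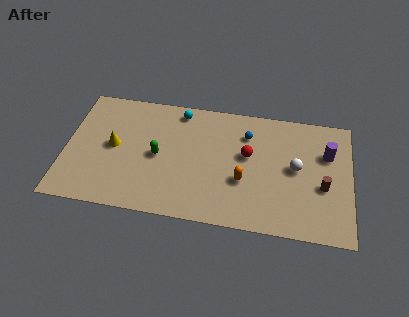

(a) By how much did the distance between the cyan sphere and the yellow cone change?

-0.5

They were about 5.4 units apart before and 4.9 after — 0.5 units closer together.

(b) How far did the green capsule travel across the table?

3.1

The green capsule was near (4.0, 1.5) before and (5.4, 4.3) after, so it travelled √(1.4² + 2.8²) ≈ 3.1 units.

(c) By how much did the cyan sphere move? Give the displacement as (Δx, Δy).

(2.4, 1.1)

The cyan sphere was at about (4.1, 6.7) and moved to about (6.5, 7.8).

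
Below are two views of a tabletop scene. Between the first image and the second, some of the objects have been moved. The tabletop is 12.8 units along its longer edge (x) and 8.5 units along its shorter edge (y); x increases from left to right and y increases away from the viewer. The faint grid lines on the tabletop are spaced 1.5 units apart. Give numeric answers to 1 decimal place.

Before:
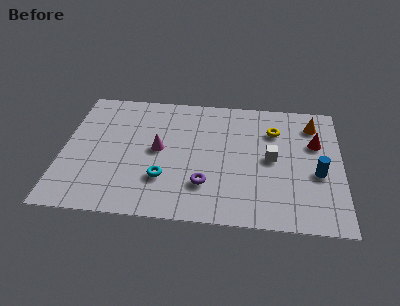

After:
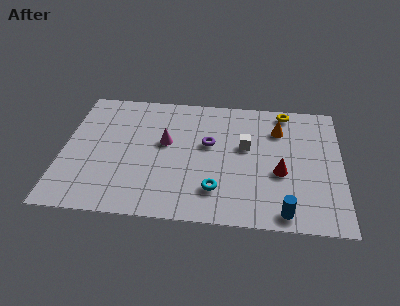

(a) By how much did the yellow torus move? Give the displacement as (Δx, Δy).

(0.5, 1.4)

The yellow torus started near (9.7, 6.2) and ended near (10.2, 7.6).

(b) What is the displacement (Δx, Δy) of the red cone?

(-1.6, -2.1)

The red cone was at about (11.6, 5.5) and moved to about (10.0, 3.4).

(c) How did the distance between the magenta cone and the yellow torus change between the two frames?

+0.5

They were about 5.6 units apart before and 6.1 after — 0.5 units further apart.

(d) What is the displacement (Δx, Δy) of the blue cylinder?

(-1.5, -2.6)

The blue cylinder started near (11.7, 3.5) and ended near (10.2, 0.9).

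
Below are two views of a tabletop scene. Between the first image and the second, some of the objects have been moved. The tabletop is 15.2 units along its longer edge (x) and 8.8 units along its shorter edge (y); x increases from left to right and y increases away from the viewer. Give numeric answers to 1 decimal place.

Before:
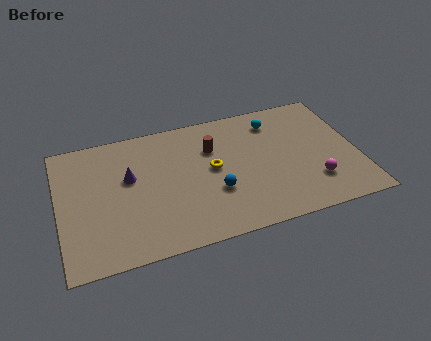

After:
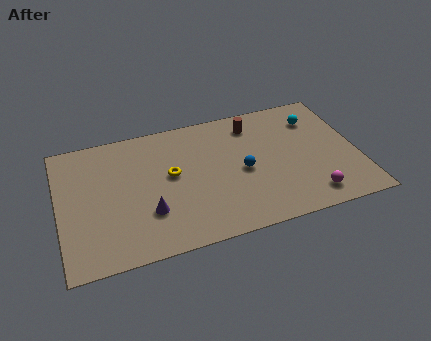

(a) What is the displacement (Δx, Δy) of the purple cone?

(0.8, -2.6)

From the two frames, the purple cone sits at roughly (3.6, 5.3) before and (4.4, 2.7) after.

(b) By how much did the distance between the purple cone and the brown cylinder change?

+2.9

They were about 4.4 units apart before and 7.3 after — 2.9 units further apart.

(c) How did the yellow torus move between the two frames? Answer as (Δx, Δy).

(-2.1, 0.2)

From the two frames, the yellow torus sits at roughly (7.8, 4.7) before and (5.7, 4.9) after.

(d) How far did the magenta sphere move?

0.9

From (12.8, 2.3) to (12.5, 1.4), the magenta sphere covered √(0.3² + 0.9²) ≈ 0.9 units.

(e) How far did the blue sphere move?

1.8

The blue sphere moved from about (7.8, 3.1) to (9.3, 4.1), a distance of √(1.5² + 1.0²) ≈ 1.8.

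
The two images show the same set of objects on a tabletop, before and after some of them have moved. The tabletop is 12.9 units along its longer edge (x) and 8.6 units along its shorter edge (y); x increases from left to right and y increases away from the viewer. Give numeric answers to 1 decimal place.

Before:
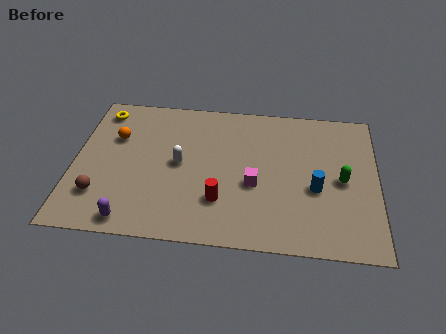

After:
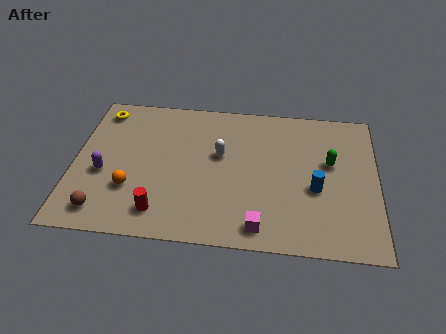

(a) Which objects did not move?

the blue cylinder and the yellow torus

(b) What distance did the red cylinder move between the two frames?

2.7

The red cylinder moved from about (6.3, 2.4) to (3.8, 1.5), a distance of √(2.5² + 0.9²) ≈ 2.7.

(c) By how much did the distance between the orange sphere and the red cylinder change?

-3.9

They were about 5.7 units apart before and 1.8 after — 3.9 units closer together.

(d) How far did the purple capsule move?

2.9

From (2.6, 0.9) to (1.3, 3.5), the purple capsule covered √(1.3² + 2.6²) ≈ 2.9 units.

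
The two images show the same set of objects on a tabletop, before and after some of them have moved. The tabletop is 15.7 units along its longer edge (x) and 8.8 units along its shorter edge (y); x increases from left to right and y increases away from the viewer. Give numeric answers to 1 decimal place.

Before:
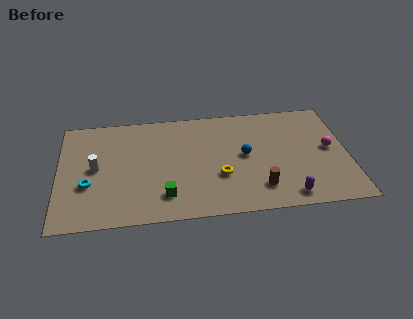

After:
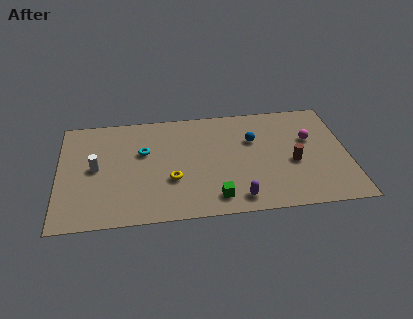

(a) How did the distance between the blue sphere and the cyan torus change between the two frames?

-2.6

They were about 8.6 units apart before and 6.0 after — 2.6 units closer together.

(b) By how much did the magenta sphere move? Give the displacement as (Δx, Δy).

(-1.0, 0.9)

The magenta sphere started near (14.7, 4.6) and ended near (13.7, 5.5).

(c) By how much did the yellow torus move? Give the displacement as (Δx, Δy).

(-2.6, 0.0)

The yellow torus was at about (8.7, 3.1) and moved to about (6.1, 3.1).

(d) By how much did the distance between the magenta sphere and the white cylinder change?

-1.0

Before: roughly 12.7 units apart; after: 11.7. That's 1.0 units closer together.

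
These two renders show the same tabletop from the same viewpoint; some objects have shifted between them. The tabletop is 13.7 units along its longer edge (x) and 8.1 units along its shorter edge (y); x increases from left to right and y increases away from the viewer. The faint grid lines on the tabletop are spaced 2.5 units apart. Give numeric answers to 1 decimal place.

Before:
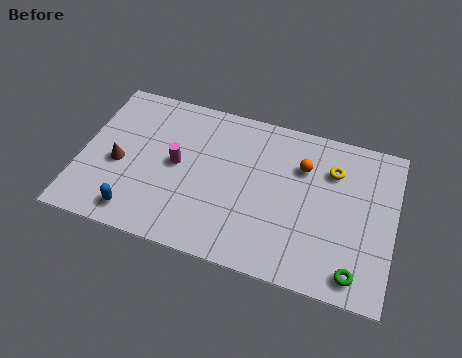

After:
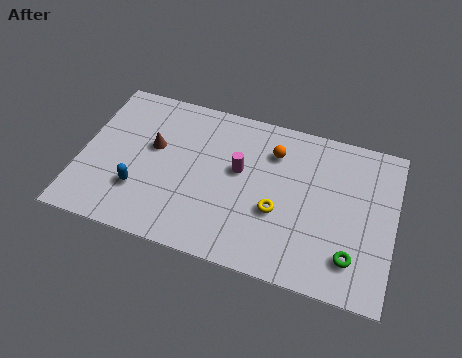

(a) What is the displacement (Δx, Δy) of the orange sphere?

(-1.3, 0.4)

The orange sphere was at about (9.6, 5.7) and moved to about (8.3, 6.1).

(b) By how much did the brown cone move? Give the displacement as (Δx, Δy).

(1.4, 1.3)

The brown cone started near (1.7, 3.5) and ended near (3.1, 4.8).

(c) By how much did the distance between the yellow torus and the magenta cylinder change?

-4.5

They were about 6.9 units apart before and 2.4 after — 4.5 units closer together.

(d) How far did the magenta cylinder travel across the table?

2.7

From (4.2, 4.2) to (6.9, 4.7), the magenta cylinder covered √(2.7² + 0.5²) ≈ 2.7 units.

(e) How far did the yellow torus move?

3.6

From (10.9, 5.9) to (8.7, 3.1), the yellow torus covered √(2.2² + 2.8²) ≈ 3.6 units.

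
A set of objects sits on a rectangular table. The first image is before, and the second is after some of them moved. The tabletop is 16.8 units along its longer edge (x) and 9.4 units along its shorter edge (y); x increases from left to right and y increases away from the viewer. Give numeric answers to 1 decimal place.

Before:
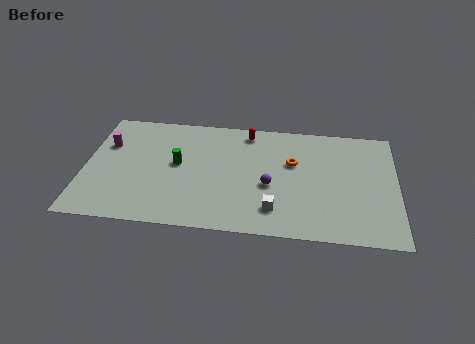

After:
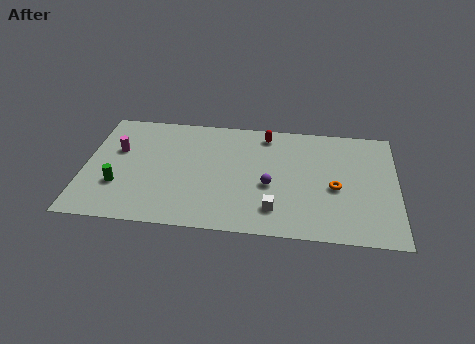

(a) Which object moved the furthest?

the green cylinder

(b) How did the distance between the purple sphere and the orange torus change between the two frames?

+1.2

Before: roughly 2.3 units apart; after: 3.5. That's 1.2 units further apart.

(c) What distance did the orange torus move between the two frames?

2.9

From (11.2, 5.9) to (13.5, 4.1), the orange torus covered √(2.3² + 1.8²) ≈ 2.9 units.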